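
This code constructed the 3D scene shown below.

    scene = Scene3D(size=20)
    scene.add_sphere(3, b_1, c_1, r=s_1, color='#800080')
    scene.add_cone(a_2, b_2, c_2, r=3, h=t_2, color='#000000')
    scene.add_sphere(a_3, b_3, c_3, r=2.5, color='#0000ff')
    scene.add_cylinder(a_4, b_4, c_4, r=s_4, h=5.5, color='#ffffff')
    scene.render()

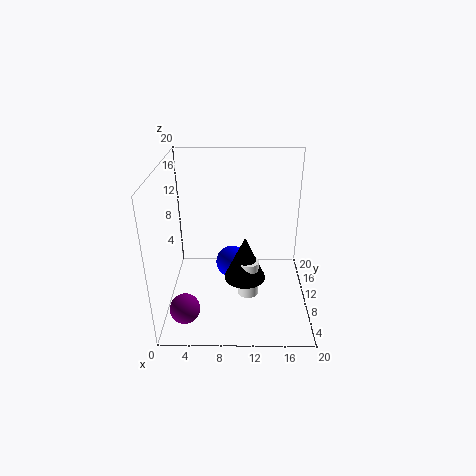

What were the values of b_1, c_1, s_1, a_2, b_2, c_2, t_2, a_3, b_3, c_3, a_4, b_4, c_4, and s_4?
b_1 = 4, c_1 = 2.5, s_1 = 2, a_2 = 11, b_2 = 10, c_2 = 3.5, t_2 = 6.5, a_3 = 9, b_3 = 14, c_3 = 3.5, a_4 = 11.5, b_4 = 9.5, c_4 = 1, s_4 = 1.5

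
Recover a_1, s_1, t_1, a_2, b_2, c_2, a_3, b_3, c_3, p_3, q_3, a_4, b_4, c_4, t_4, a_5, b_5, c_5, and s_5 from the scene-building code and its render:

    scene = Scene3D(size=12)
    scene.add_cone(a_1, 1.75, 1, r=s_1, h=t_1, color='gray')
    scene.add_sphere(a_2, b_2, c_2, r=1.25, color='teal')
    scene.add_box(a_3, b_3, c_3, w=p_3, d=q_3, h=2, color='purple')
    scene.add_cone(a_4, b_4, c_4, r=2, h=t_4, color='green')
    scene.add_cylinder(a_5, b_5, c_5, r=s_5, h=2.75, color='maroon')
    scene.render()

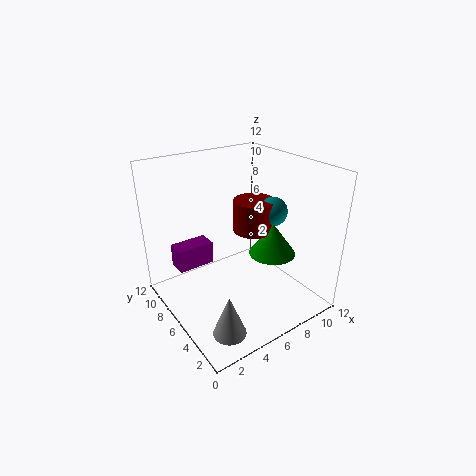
a_1 = 2.25, s_1 = 1.25, t_1 = 3.25, a_2 = 9.25, b_2 = 5.5, c_2 = 7.75, a_3 = 1.75, b_3 = 8.5, c_3 = 2.75, p_3 = 3.25, q_3 = 1.75, a_4 = 8.75, b_4 = 4.75, c_4 = 4.25, t_4 = 2.75, a_5 = 8, b_5 = 6.5, c_5 = 6, s_5 = 1.75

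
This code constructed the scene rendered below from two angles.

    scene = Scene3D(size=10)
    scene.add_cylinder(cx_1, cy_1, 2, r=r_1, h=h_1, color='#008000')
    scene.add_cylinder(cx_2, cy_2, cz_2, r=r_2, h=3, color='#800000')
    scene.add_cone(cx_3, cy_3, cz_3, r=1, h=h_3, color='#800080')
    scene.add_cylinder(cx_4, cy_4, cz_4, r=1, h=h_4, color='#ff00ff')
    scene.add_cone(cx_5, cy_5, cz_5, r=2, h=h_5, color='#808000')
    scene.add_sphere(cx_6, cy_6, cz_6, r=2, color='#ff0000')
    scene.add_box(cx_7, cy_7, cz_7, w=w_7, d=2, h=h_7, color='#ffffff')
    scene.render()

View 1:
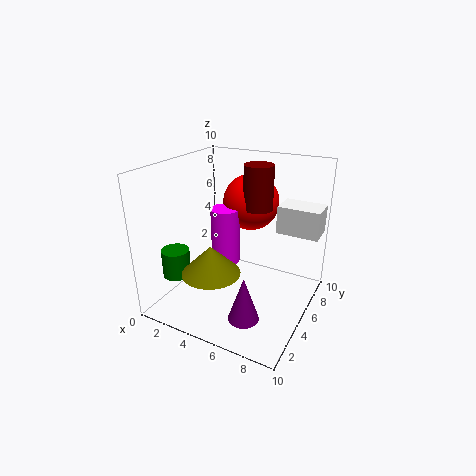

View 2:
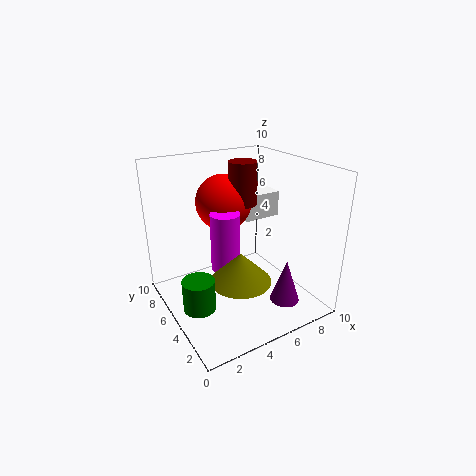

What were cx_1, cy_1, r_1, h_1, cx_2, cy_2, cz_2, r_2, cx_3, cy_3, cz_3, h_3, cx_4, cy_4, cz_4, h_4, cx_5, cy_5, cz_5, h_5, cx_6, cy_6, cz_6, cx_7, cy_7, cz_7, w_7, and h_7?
cx_1 = 1; cy_1 = 3; r_1 = 1; h_1 = 2; cx_2 = 6; cy_2 = 6; cz_2 = 7; r_2 = 1; cx_3 = 7; cy_3 = 2; cz_3 = 1; h_3 = 3; cx_4 = 4; cy_4 = 5; cz_4 = 3; h_4 = 4; cx_5 = 4; cy_5 = 3; cz_5 = 3; h_5 = 2; cx_6 = 5; cy_6 = 7; cz_6 = 7; cx_7 = 7; cy_7 = 7; cz_7 = 5; w_7 = 3; h_7 = 2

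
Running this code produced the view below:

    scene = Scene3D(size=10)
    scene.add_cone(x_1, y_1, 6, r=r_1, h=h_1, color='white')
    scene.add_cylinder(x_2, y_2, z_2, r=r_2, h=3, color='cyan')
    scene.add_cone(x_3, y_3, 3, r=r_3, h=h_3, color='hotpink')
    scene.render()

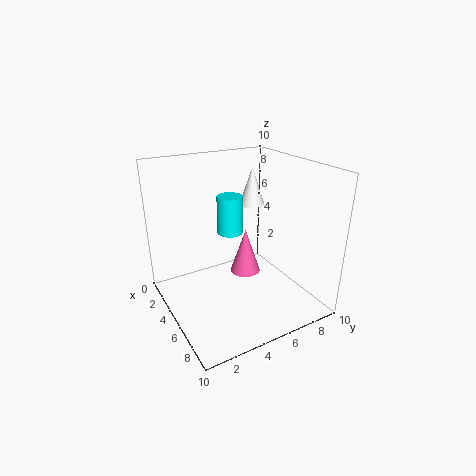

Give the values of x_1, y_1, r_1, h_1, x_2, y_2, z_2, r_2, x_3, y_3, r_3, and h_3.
x_1 = 2
y_1 = 8
r_1 = 1
h_1 = 3
x_2 = 2
y_2 = 6
z_2 = 4
r_2 = 1
x_3 = 6
y_3 = 5
r_3 = 1
h_3 = 3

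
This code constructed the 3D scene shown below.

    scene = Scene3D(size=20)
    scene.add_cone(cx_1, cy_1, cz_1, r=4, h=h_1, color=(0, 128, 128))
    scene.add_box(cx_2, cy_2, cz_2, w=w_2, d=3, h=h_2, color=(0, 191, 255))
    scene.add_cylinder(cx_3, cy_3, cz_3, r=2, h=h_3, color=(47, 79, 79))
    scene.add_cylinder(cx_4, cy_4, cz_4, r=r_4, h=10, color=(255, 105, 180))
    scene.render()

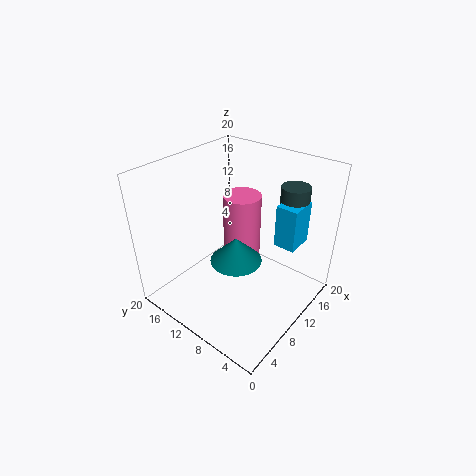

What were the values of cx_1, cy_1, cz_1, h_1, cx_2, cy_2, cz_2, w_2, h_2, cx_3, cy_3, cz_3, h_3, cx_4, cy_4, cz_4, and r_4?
cx_1 = 12, cy_1 = 12, cz_1 = 4, h_1 = 4, cx_2 = 13, cy_2 = 3, cz_2 = 9, w_2 = 4, h_2 = 6, cx_3 = 16, cy_3 = 5, cz_3 = 10, h_3 = 7, cx_4 = 16, cy_4 = 14, cz_4 = 3, r_4 = 3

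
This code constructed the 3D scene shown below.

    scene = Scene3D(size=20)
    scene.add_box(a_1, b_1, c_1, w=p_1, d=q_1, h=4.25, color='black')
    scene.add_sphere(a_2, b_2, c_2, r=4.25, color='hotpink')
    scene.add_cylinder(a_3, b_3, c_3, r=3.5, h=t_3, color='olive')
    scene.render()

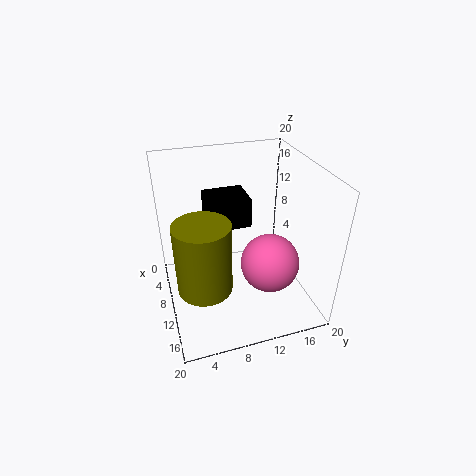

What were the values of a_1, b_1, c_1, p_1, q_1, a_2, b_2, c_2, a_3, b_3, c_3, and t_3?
a_1 = 3.25
b_1 = 6.5
c_1 = 10.5
p_1 = 5.25
q_1 = 6
a_2 = 11.25
b_2 = 14.5
c_2 = 5.5
a_3 = 14.25
b_3 = 4.25
c_3 = 6.25
t_3 = 9.25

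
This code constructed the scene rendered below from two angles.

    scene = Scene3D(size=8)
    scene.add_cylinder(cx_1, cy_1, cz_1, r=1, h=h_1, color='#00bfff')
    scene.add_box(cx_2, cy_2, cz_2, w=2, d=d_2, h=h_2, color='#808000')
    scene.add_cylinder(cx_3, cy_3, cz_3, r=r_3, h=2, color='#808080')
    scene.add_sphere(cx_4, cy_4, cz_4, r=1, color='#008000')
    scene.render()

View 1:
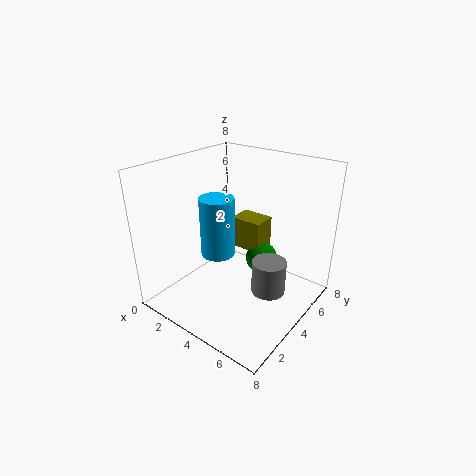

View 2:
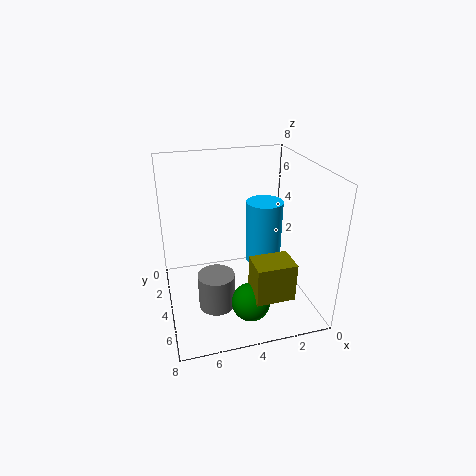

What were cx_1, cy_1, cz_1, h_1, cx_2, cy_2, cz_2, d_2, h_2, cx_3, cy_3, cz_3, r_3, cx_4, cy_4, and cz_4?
cx_1 = 2.5, cy_1 = 4, cz_1 = 2.5, h_1 = 3.5, cx_2 = 2, cy_2 = 6, cz_2 = 2, d_2 = 1.5, h_2 = 2, cx_3 = 5.5, cy_3 = 5, cz_3 = 0.5, r_3 = 1, cx_4 = 4, cy_4 = 6.5, cz_4 = 1.5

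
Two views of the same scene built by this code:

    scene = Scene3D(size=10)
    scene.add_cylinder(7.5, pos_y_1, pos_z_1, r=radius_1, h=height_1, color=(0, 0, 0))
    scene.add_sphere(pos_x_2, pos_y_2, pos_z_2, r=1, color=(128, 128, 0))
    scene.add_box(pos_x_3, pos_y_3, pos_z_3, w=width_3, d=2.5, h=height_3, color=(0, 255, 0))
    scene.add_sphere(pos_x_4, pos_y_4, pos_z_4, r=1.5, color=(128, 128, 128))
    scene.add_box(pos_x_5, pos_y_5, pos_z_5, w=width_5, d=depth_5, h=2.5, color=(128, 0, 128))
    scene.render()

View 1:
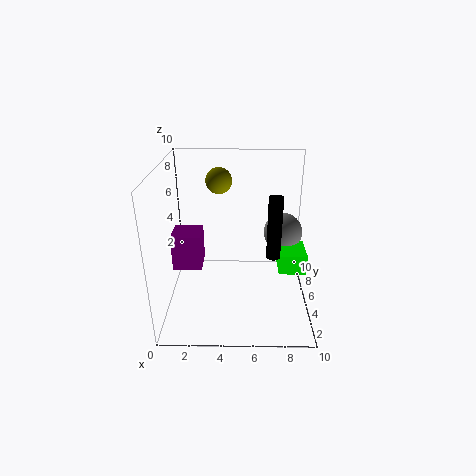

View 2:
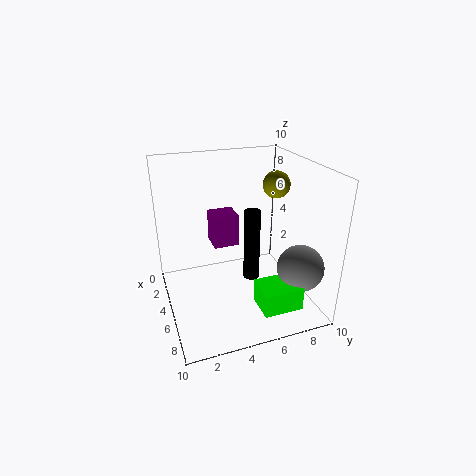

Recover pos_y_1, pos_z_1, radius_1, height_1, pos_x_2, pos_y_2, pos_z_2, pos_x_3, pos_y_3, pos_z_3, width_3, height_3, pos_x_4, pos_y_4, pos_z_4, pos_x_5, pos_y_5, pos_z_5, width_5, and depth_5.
pos_y_1 = 5; pos_z_1 = 3.5; radius_1 = 0.5; height_1 = 4.5; pos_x_2 = 3.5; pos_y_2 = 8.5; pos_z_2 = 8; pos_x_3 = 8; pos_y_3 = 5; pos_z_3 = 2; width_3 = 2; height_3 = 1.5; pos_x_4 = 8.5; pos_y_4 = 8; pos_z_4 = 4; pos_x_5 = 0.5; pos_y_5 = 4; pos_z_5 = 3; width_5 = 2; depth_5 = 2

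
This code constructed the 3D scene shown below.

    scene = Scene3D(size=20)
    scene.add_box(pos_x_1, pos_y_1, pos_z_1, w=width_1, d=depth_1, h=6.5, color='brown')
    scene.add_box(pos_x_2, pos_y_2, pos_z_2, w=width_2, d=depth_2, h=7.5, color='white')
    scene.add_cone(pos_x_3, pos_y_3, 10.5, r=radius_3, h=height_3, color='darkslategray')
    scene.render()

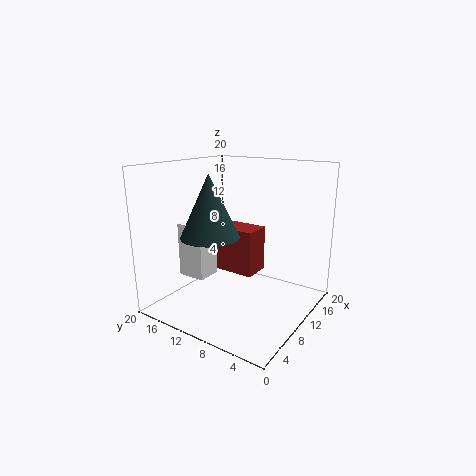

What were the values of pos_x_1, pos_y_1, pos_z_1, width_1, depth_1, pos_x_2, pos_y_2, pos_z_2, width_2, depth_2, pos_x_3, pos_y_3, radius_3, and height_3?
pos_x_1 = 10, pos_y_1 = 8, pos_z_1 = 4.5, width_1 = 4, depth_1 = 6, pos_x_2 = 5.5, pos_y_2 = 13, pos_z_2 = 4.5, width_2 = 3.5, depth_2 = 4, pos_x_3 = 7, pos_y_3 = 12.5, radius_3 = 4, height_3 = 8.5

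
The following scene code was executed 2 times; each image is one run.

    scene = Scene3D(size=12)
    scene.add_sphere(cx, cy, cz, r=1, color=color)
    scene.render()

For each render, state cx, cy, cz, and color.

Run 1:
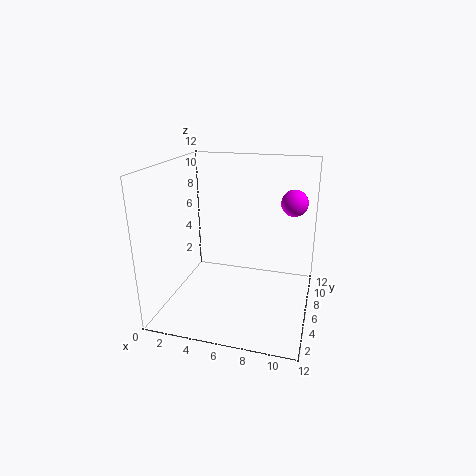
cx = 10.5, cy = 5.5, cz = 9.5, color = 'magenta'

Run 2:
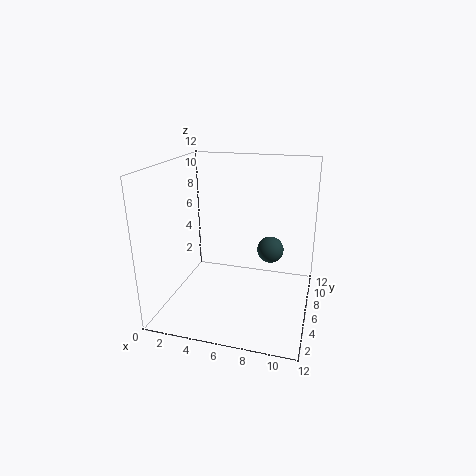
cx = 9, cy = 4.5, cz = 6, color = 'darkslategray'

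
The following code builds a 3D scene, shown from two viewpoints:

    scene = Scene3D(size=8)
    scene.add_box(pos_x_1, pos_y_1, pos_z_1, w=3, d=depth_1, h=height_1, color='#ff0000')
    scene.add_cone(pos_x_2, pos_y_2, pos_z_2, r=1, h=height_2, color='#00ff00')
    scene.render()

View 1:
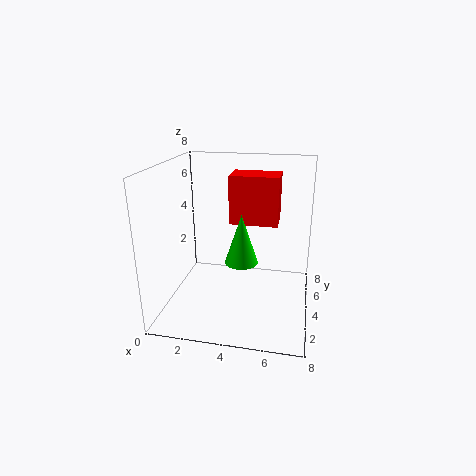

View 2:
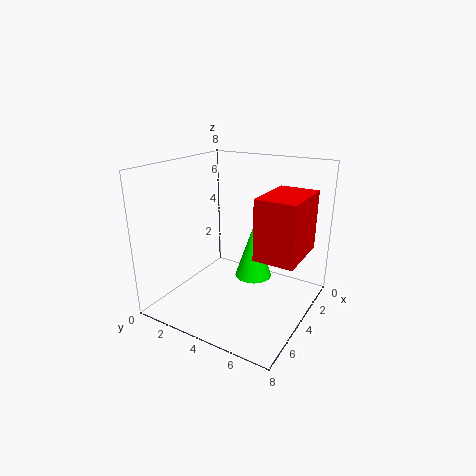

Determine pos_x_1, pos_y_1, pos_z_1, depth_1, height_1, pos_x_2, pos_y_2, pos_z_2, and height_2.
pos_x_1 = 3
pos_y_1 = 6
pos_z_1 = 4
depth_1 = 2
height_1 = 3
pos_x_2 = 4
pos_y_2 = 5
pos_z_2 = 2
height_2 = 3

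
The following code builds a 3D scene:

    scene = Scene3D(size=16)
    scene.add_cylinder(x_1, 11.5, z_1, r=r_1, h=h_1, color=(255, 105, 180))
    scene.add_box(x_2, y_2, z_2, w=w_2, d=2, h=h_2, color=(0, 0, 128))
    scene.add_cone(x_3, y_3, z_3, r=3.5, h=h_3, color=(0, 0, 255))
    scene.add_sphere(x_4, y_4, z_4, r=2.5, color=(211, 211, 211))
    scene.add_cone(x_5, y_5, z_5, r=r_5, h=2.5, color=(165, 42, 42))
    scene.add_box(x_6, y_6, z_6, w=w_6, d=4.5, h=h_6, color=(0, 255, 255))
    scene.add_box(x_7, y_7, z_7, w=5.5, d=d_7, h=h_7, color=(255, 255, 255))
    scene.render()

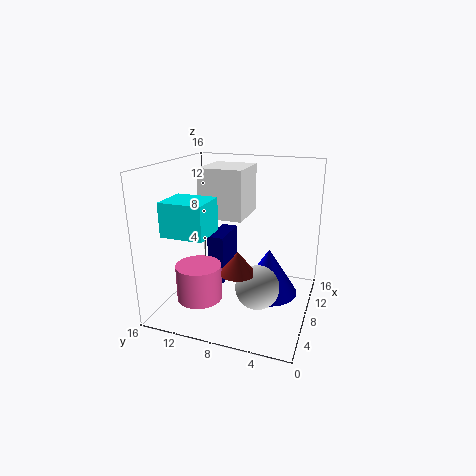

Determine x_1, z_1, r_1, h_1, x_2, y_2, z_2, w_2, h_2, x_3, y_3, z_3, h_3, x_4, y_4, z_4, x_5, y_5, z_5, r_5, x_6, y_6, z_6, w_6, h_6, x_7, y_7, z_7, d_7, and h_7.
x_1 = 5; z_1 = 1.5; r_1 = 2.5; h_1 = 4; x_2 = 9.5; y_2 = 10.5; z_2 = 1; w_2 = 5; h_2 = 6; x_3 = 10.5; y_3 = 5; z_3 = 0.5; h_3 = 5.5; x_4 = 7.5; y_4 = 5.5; z_4 = 2.5; x_5 = 6.5; y_5 = 7.5; z_5 = 4.5; r_5 = 2; x_6 = 2; y_6 = 9.5; z_6 = 9.5; w_6 = 4; h_6 = 3.5; x_7 = 7.5; y_7 = 7.5; z_7 = 10; d_7 = 5; h_7 = 5.5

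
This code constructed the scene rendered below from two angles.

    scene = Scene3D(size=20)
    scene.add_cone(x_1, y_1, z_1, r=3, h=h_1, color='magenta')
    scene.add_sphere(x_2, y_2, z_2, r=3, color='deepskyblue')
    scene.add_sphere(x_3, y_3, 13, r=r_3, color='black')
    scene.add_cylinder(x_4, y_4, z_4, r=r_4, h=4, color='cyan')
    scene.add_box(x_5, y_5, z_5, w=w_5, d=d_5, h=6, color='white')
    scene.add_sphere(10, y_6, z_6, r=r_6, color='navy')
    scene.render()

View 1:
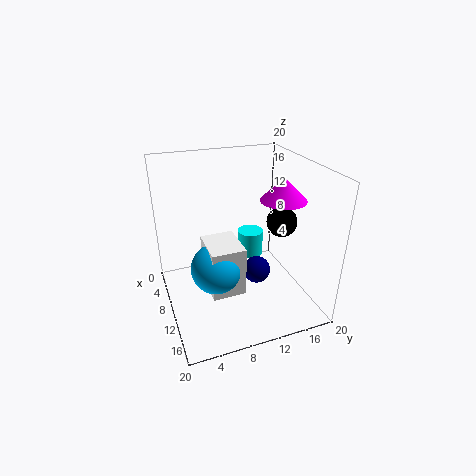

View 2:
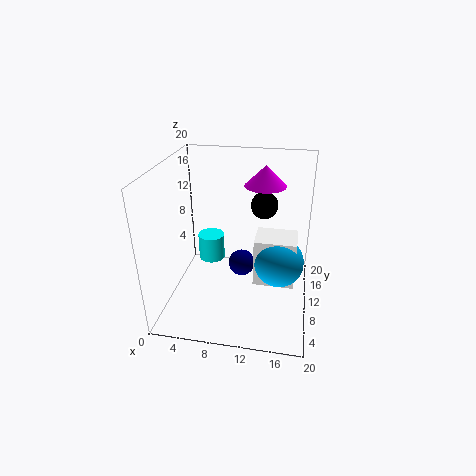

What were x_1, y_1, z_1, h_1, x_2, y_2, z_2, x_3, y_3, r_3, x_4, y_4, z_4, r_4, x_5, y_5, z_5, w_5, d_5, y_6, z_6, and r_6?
x_1 = 13
y_1 = 15
z_1 = 16
h_1 = 3
x_2 = 16
y_2 = 5
z_2 = 10
x_3 = 13
y_3 = 15
r_3 = 2
x_4 = 5
y_4 = 14
z_4 = 4
r_4 = 2
x_5 = 13
y_5 = 4
z_5 = 7
w_5 = 5
d_5 = 4
y_6 = 13
z_6 = 4
r_6 = 2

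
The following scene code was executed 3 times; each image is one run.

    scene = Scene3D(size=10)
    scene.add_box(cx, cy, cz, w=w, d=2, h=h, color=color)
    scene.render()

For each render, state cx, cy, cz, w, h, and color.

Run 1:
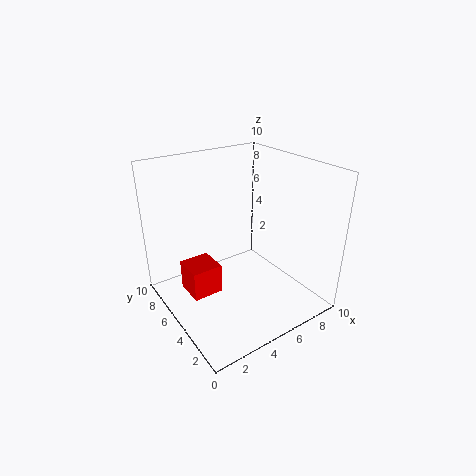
cx = 1, cy = 4, cz = 2, w = 2, h = 2, color = 'red'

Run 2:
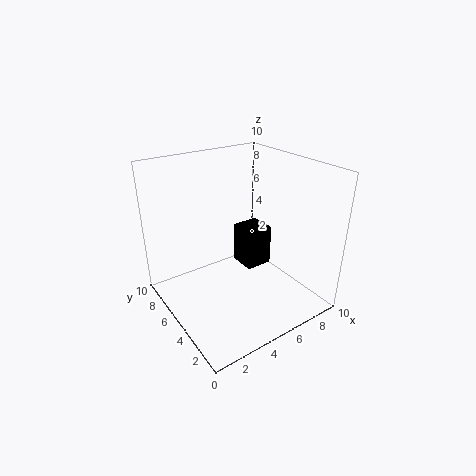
cx = 6, cy = 5, cz = 2, w = 2, h = 3, color = 'black'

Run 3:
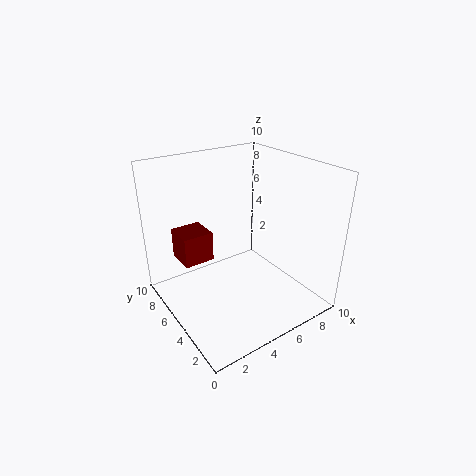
cx = 1, cy = 5, cz = 4, w = 2, h = 2, color = 'maroon'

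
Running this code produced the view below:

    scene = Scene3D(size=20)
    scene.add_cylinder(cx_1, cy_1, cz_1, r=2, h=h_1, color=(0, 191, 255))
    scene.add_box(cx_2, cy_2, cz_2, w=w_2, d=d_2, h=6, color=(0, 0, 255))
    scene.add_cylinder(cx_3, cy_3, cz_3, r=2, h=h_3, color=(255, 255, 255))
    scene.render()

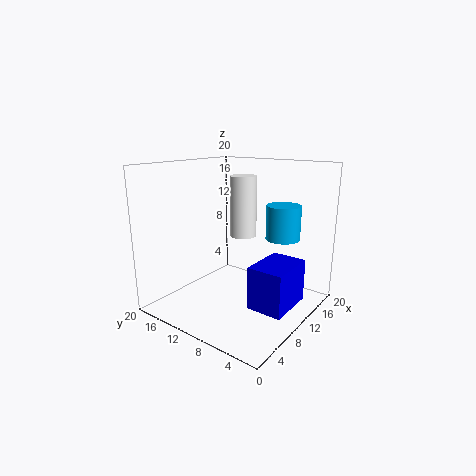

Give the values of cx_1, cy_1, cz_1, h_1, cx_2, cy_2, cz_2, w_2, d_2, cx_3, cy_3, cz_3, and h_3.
cx_1 = 8, cy_1 = 2, cz_1 = 12, h_1 = 4, cx_2 = 8, cy_2 = 2, cz_2 = 1, w_2 = 7, d_2 = 5, cx_3 = 14, cy_3 = 12, cz_3 = 9, h_3 = 9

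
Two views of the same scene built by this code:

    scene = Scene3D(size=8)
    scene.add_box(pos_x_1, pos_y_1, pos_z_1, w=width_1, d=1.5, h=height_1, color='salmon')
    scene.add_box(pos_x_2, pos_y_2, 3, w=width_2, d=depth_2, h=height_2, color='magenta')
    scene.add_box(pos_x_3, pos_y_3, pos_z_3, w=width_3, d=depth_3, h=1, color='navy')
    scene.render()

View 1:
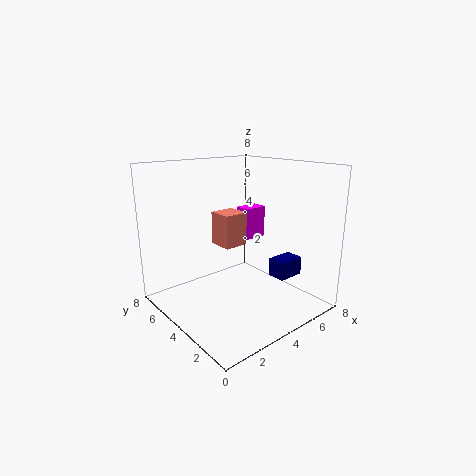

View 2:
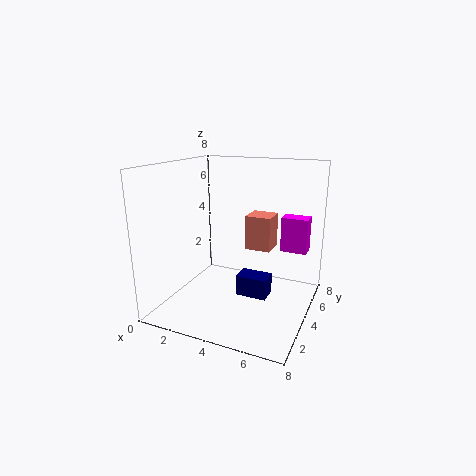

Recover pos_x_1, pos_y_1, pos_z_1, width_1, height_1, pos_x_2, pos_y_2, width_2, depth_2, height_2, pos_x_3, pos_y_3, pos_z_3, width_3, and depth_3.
pos_x_1 = 4
pos_y_1 = 5
pos_z_1 = 3
width_1 = 1.5
height_1 = 2
pos_x_2 = 6
pos_y_2 = 5.5
width_2 = 1.5
depth_2 = 1
height_2 = 2
pos_x_3 = 5
pos_y_3 = 1.5
pos_z_3 = 2
width_3 = 1.5
depth_3 = 1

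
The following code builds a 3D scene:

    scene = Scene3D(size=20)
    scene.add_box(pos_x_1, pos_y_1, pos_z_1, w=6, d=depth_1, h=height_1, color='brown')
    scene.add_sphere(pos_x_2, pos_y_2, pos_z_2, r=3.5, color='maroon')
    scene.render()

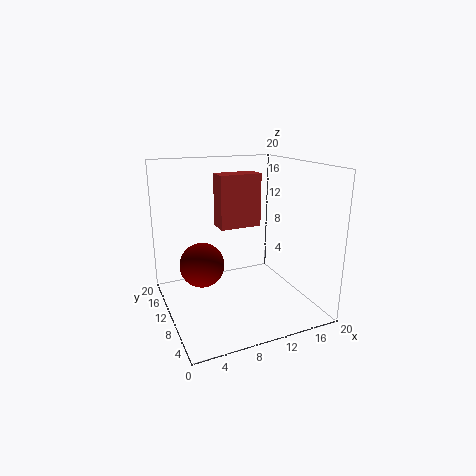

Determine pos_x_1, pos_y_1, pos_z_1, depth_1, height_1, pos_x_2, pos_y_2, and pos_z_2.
pos_x_1 = 8, pos_y_1 = 11, pos_z_1 = 11, depth_1 = 3, height_1 = 7.5, pos_x_2 = 6.5, pos_y_2 = 16, pos_z_2 = 4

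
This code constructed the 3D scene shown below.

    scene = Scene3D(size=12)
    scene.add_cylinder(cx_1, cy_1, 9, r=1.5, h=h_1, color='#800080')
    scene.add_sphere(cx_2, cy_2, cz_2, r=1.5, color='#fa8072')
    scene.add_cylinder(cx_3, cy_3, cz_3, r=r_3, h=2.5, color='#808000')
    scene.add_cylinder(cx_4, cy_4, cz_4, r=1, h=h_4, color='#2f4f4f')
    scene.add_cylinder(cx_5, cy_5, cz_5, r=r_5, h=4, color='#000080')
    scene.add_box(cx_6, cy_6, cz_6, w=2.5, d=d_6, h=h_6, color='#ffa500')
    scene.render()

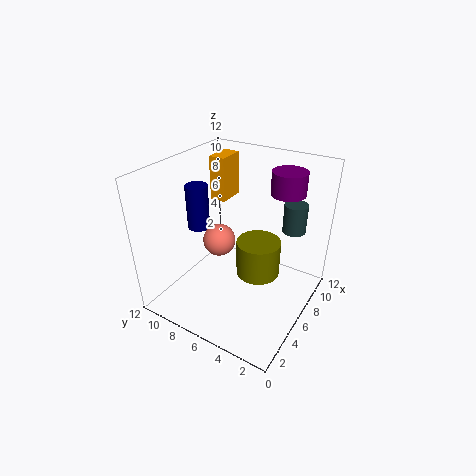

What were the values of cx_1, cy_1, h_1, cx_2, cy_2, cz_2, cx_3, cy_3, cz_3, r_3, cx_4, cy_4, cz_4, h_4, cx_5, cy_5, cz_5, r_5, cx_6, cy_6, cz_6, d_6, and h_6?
cx_1 = 10; cy_1 = 3.5; h_1 = 2; cx_2 = 7.5; cy_2 = 9; cz_2 = 4; cx_3 = 3; cy_3 = 2.5; cz_3 = 6; r_3 = 1.5; cx_4 = 9.5; cy_4 = 2.5; cz_4 = 6; h_4 = 2.5; cx_5 = 6.5; cy_5 = 10.5; cz_5 = 5.5; r_5 = 1; cx_6 = 8.5; cy_6 = 9; cz_6 = 7.5; d_6 = 1.5; h_6 = 4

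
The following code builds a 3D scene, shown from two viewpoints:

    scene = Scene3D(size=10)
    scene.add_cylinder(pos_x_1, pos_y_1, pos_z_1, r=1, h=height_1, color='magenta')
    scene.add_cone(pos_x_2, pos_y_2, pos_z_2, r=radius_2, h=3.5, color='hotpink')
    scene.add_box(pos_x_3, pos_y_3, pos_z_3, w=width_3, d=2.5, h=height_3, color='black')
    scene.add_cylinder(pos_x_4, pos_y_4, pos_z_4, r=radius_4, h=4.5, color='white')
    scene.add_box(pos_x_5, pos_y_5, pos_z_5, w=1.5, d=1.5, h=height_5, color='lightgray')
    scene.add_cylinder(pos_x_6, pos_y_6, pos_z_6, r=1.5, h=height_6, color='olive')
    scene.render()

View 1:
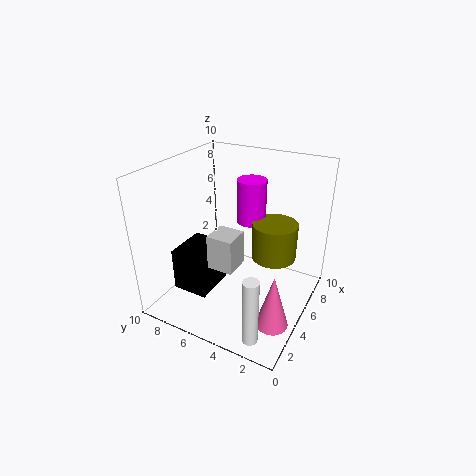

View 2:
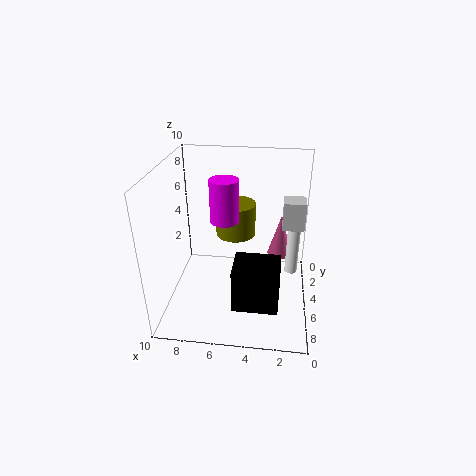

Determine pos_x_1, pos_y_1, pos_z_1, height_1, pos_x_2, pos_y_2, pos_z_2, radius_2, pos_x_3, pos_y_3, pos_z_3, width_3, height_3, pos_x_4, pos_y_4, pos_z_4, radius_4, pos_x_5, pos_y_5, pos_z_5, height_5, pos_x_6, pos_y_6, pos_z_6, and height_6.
pos_x_1 = 6
pos_y_1 = 4.5
pos_z_1 = 6
height_1 = 3
pos_x_2 = 2
pos_y_2 = 1
pos_z_2 = 1.5
radius_2 = 1
pos_x_3 = 2
pos_y_3 = 6
pos_z_3 = 1.5
width_3 = 3
height_3 = 3
pos_x_4 = 1
pos_y_4 = 2
pos_z_4 = 0.5
radius_4 = 0.5
pos_x_5 = 0.5
pos_y_5 = 3
pos_z_5 = 5.5
height_5 = 2
pos_x_6 = 5.5
pos_y_6 = 2.5
pos_z_6 = 4
height_6 = 2.5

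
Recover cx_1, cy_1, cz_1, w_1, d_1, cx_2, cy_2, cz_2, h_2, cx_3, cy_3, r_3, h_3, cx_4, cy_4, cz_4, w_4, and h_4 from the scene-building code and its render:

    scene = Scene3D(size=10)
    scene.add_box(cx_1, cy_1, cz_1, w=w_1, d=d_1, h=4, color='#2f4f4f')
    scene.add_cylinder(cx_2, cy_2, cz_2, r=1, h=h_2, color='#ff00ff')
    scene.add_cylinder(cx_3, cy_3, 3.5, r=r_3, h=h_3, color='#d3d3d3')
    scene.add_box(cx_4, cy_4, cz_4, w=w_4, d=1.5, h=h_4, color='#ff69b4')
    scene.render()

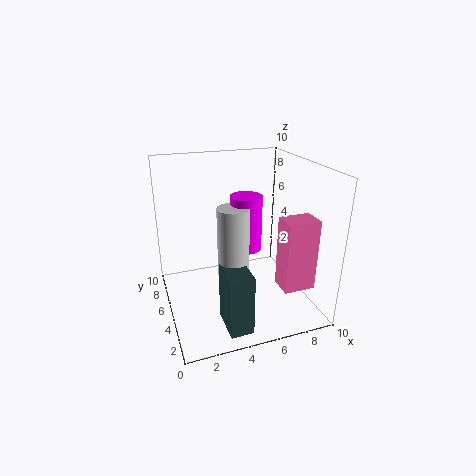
cx_1 = 3
cy_1 = 0.5
cz_1 = 0.5
w_1 = 1.5
d_1 = 2.5
cx_2 = 5
cy_2 = 3.5
cz_2 = 5
h_2 = 3.5
cx_3 = 4
cy_3 = 3
r_3 = 1
h_3 = 4.5
cx_4 = 6.5
cy_4 = 0.5
cz_4 = 3
w_4 = 2
h_4 = 4.5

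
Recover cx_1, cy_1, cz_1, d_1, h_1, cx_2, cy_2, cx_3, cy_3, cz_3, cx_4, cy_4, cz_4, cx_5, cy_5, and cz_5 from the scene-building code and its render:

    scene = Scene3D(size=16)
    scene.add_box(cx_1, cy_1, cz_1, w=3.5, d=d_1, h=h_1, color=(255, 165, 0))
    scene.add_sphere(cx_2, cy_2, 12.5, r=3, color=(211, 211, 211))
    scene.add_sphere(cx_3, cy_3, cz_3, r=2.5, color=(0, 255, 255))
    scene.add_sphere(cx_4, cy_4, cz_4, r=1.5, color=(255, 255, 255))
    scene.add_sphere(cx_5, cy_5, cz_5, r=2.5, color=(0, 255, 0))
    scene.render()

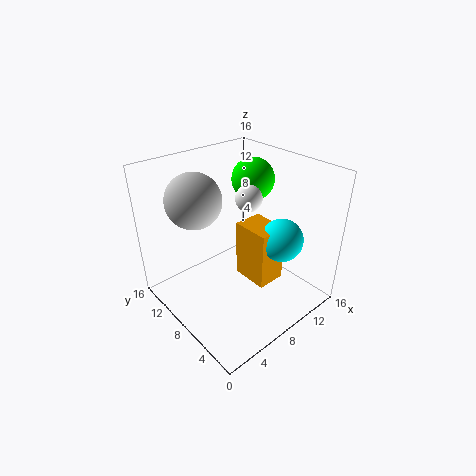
cx_1 = 9.5; cy_1 = 5.5; cz_1 = 1.5; d_1 = 4.5; h_1 = 7; cx_2 = 4.5; cy_2 = 11; cx_3 = 12.5; cy_3 = 5.5; cz_3 = 7; cx_4 = 10; cy_4 = 8.5; cz_4 = 12; cx_5 = 12.5; cy_5 = 10.5; cz_5 = 13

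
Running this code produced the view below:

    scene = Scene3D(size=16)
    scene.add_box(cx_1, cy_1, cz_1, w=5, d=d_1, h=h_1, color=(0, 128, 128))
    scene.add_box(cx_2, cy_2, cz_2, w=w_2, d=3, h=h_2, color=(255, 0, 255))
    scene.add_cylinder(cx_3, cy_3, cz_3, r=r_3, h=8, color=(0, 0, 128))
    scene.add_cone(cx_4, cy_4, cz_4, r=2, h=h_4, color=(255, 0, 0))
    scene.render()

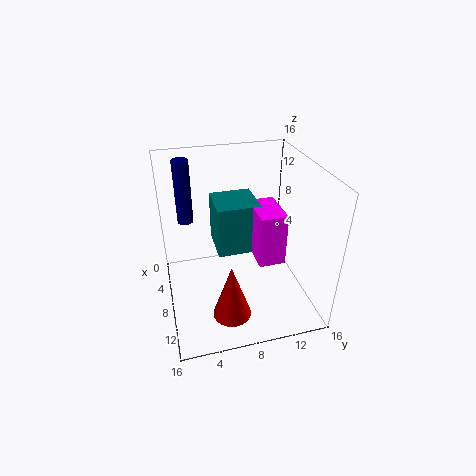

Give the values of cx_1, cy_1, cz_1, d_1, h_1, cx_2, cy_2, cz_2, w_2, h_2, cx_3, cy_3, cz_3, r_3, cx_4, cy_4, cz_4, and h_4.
cx_1 = 2
cy_1 = 6
cz_1 = 5
d_1 = 5
h_1 = 6
cx_2 = 5
cy_2 = 10
cz_2 = 5
w_2 = 5
h_2 = 6
cx_3 = 1
cy_3 = 3
cz_3 = 7
r_3 = 1
cx_4 = 13
cy_4 = 6
cz_4 = 2
h_4 = 6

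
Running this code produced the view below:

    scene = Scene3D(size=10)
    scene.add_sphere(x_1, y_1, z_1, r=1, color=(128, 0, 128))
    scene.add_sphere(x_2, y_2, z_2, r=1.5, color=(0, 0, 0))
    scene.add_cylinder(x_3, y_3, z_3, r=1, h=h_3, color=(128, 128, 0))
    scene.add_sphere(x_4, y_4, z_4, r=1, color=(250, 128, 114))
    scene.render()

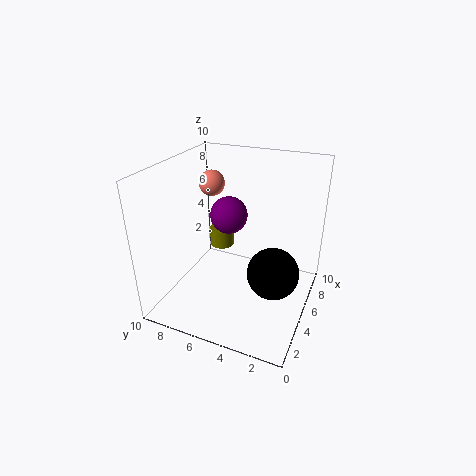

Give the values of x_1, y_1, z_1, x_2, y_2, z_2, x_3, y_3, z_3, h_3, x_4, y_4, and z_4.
x_1 = 1.5; y_1 = 4; z_1 = 8.5; x_2 = 2; y_2 = 1.5; z_2 = 5; x_3 = 8.5; y_3 = 8; z_3 = 2; h_3 = 1.5; x_4 = 8; y_4 = 8.5; z_4 = 7.5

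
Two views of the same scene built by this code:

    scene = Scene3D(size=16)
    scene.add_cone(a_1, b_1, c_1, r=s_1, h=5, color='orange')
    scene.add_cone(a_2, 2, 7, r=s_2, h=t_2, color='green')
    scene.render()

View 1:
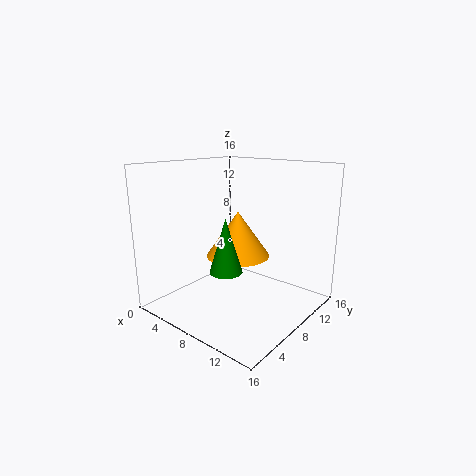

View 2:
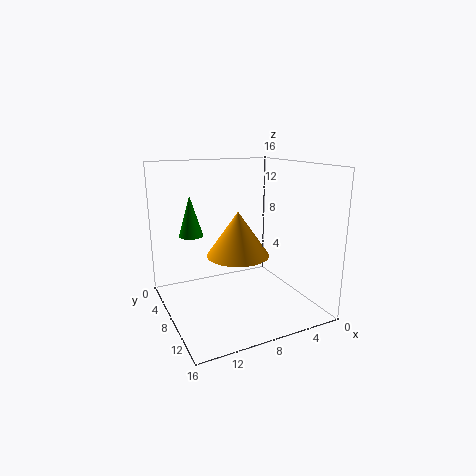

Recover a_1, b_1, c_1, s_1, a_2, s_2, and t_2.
a_1 = 8, b_1 = 8, c_1 = 6, s_1 = 3.5, a_2 = 11.5, s_2 = 1.5, t_2 = 5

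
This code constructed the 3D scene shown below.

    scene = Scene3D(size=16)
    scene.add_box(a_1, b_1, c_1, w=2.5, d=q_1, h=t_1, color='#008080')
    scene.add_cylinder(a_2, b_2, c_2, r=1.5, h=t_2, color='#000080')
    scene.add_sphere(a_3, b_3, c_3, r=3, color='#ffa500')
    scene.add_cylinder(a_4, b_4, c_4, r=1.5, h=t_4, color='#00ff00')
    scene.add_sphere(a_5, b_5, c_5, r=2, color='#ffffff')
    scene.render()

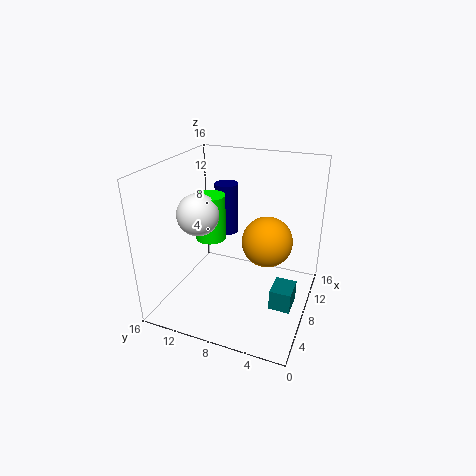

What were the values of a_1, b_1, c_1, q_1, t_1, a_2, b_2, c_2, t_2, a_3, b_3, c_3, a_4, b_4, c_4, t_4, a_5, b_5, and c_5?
a_1 = 2; b_1 = 0.5; c_1 = 4.5; q_1 = 2; t_1 = 2; a_2 = 14; b_2 = 12; c_2 = 5.5; t_2 = 6.5; a_3 = 11; b_3 = 5.5; c_3 = 6.5; a_4 = 4.5; b_4 = 9.5; c_4 = 9.5; t_4 = 4.5; a_5 = 3; b_5 = 10; c_5 = 12.5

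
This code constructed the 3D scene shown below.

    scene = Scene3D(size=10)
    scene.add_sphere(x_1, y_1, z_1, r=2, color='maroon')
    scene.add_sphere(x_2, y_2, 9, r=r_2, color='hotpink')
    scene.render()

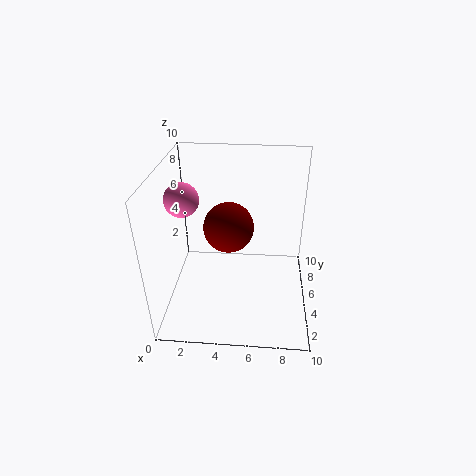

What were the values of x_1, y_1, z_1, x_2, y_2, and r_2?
x_1 = 4
y_1 = 8
z_1 = 4
x_2 = 2
y_2 = 2.5
r_2 = 1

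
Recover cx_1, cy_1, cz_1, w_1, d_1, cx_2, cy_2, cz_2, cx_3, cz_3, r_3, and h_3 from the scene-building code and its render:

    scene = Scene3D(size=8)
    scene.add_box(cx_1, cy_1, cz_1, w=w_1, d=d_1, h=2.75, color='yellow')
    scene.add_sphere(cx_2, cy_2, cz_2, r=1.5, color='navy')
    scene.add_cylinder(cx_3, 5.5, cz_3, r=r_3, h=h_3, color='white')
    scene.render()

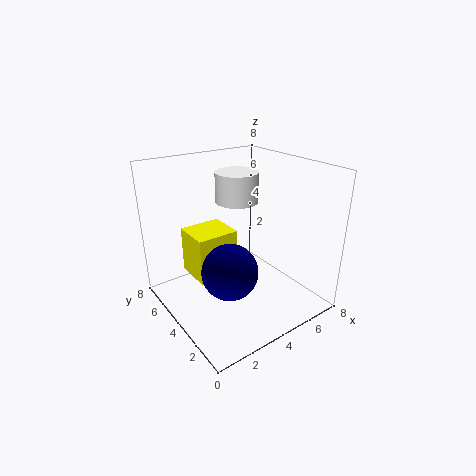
cx_1 = 2, cy_1 = 4.75, cz_1 = 1.25, w_1 = 2.5, d_1 = 2.25, cx_2 = 2.75, cy_2 = 3, cz_2 = 2.75, cx_3 = 5, cz_3 = 5.5, r_3 = 1.25, h_3 = 1.75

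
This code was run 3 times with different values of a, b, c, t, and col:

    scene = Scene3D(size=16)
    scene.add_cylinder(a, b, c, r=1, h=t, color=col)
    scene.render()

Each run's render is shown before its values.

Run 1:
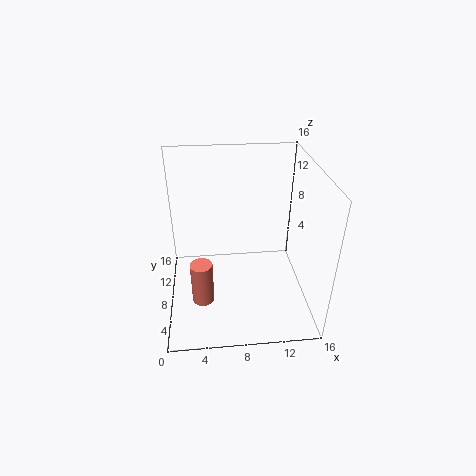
a = 4, b = 1, c = 6, t = 4, col = 'salmon'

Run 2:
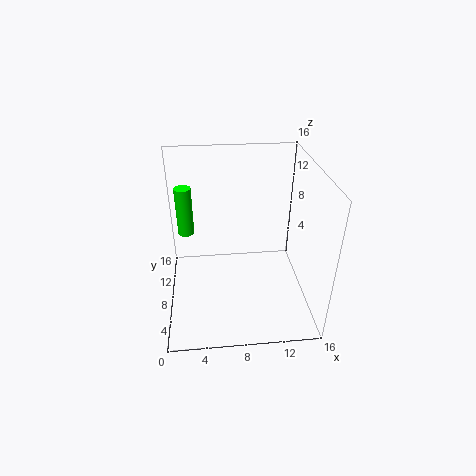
a = 2, b = 13, c = 6, t = 6, col = 'lime'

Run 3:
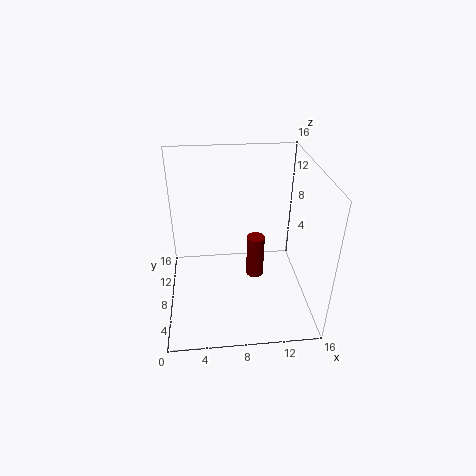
a = 10, b = 8, c = 3, t = 5, col = 'maroon'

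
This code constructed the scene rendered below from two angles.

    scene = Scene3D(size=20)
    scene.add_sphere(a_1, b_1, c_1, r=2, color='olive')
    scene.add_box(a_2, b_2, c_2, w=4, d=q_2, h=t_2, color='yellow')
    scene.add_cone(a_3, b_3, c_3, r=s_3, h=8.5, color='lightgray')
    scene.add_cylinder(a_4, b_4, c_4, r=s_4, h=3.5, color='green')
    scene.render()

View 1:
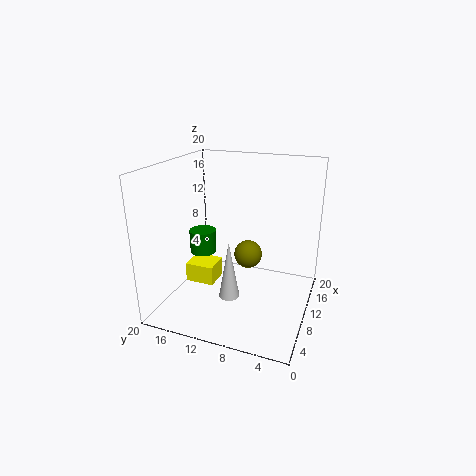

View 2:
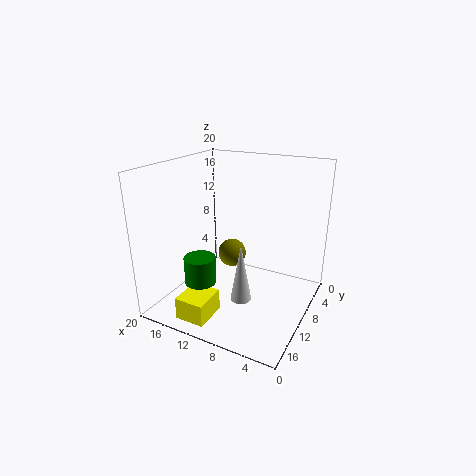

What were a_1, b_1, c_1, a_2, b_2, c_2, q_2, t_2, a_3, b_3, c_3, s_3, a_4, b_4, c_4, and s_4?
a_1 = 11.5; b_1 = 9; c_1 = 7; a_2 = 10.5; b_2 = 14.5; c_2 = 1; q_2 = 4.5; t_2 = 3; a_3 = 9; b_3 = 11; c_3 = 1; s_3 = 1.5; a_4 = 12; b_4 = 16.5; c_4 = 6; s_4 = 2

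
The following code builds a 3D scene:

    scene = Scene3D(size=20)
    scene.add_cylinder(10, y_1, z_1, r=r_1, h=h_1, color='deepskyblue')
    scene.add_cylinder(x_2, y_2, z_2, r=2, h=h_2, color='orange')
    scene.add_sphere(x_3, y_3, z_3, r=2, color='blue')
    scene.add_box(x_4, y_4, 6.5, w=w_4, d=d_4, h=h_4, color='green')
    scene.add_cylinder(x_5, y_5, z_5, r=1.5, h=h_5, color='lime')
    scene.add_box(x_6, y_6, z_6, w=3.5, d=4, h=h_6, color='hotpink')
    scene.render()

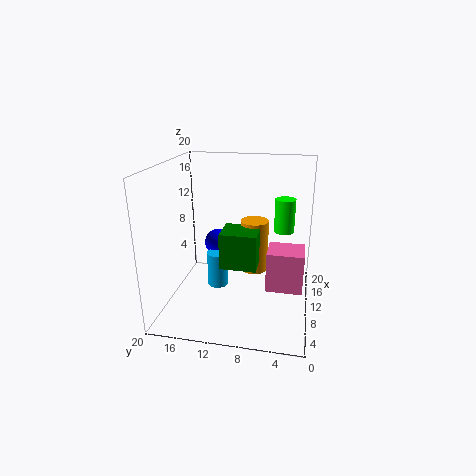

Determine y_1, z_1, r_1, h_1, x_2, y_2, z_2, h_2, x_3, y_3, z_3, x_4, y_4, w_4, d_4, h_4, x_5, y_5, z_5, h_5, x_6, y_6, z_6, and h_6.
y_1 = 13; z_1 = 2.5; r_1 = 1.5; h_1 = 5; x_2 = 12; y_2 = 8; z_2 = 4.5; h_2 = 7.5; x_3 = 12.5; y_3 = 13.5; z_3 = 8; x_4 = 7; y_4 = 7; w_4 = 4.5; d_4 = 5; h_4 = 5; x_5 = 15; y_5 = 4; z_5 = 9.5; h_5 = 5; x_6 = 0.5; y_6 = 1; z_6 = 8; h_6 = 4.5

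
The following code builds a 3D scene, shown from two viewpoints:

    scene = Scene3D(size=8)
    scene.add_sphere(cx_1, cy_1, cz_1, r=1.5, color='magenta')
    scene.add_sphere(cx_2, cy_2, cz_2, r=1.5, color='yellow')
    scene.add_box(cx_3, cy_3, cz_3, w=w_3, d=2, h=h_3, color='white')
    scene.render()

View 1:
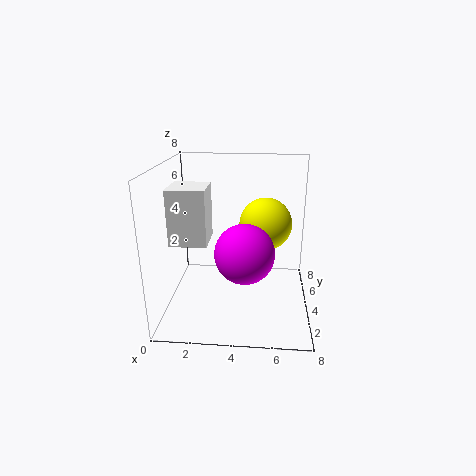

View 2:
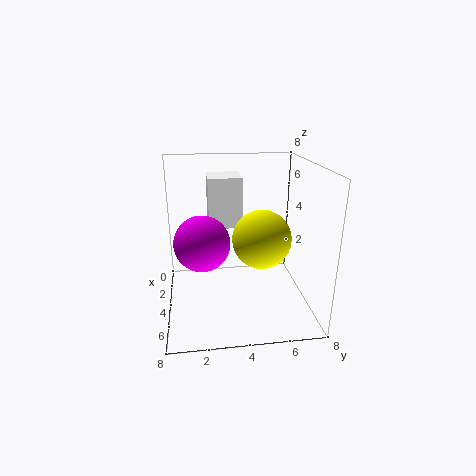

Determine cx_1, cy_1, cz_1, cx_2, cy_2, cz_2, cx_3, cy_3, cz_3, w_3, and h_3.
cx_1 = 4.5, cy_1 = 2, cz_1 = 4, cx_2 = 5.5, cy_2 = 5, cz_2 = 4.5, cx_3 = 0.5, cy_3 = 2.5, cz_3 = 4, w_3 = 2, h_3 = 3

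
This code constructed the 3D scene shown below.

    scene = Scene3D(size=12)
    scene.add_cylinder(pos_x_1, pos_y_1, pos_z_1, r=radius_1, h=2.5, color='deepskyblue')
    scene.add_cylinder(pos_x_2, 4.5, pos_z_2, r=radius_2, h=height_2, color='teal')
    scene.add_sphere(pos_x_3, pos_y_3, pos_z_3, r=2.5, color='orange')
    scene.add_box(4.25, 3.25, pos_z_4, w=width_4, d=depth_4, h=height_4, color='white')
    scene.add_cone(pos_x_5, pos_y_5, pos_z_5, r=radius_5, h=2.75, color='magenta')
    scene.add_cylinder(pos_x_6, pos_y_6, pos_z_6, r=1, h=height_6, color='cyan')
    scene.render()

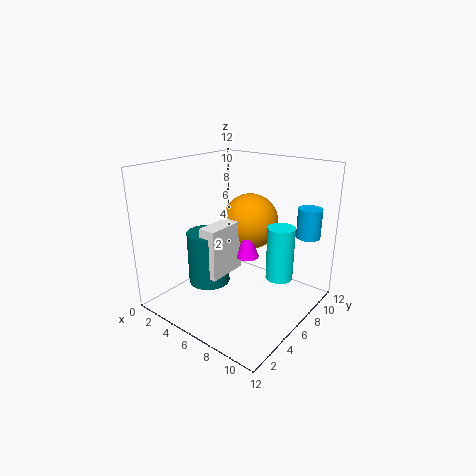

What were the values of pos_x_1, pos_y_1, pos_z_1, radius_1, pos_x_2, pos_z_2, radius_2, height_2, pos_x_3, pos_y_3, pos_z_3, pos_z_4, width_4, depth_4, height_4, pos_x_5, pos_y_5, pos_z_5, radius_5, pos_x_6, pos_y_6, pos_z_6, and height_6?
pos_x_1 = 10.5, pos_y_1 = 9.75, pos_z_1 = 6, radius_1 = 1, pos_x_2 = 4, pos_z_2 = 2, radius_2 = 1.75, height_2 = 4.5, pos_x_3 = 5.25, pos_y_3 = 8.75, pos_z_3 = 6.5, pos_z_4 = 3, width_4 = 1.5, depth_4 = 3.5, height_4 = 4.25, pos_x_5 = 6.25, pos_y_5 = 7, pos_z_5 = 4, radius_5 = 1, pos_x_6 = 10.5, pos_y_6 = 5.25, pos_z_6 = 4.25, height_6 = 4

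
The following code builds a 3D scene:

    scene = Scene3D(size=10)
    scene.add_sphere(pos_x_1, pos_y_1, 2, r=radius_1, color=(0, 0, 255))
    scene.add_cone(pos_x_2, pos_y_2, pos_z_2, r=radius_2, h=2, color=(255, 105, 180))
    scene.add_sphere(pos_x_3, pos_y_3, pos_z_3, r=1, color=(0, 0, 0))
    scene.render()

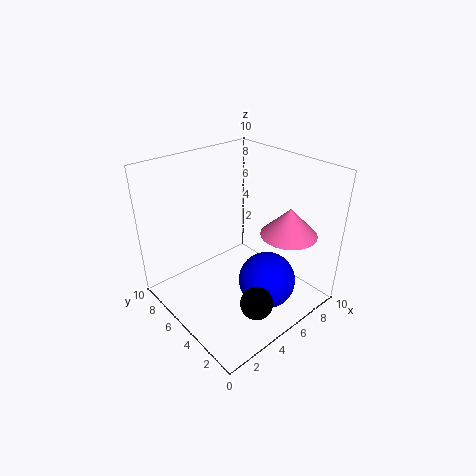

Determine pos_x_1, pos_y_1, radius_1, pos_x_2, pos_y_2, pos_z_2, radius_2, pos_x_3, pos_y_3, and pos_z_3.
pos_x_1 = 6; pos_y_1 = 3; radius_1 = 2; pos_x_2 = 8; pos_y_2 = 3; pos_z_2 = 5; radius_2 = 2; pos_x_3 = 3; pos_y_3 = 1; pos_z_3 = 3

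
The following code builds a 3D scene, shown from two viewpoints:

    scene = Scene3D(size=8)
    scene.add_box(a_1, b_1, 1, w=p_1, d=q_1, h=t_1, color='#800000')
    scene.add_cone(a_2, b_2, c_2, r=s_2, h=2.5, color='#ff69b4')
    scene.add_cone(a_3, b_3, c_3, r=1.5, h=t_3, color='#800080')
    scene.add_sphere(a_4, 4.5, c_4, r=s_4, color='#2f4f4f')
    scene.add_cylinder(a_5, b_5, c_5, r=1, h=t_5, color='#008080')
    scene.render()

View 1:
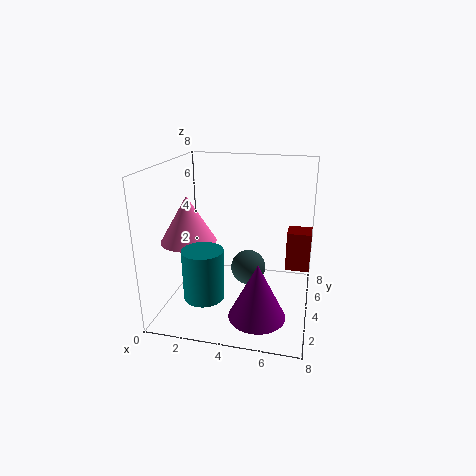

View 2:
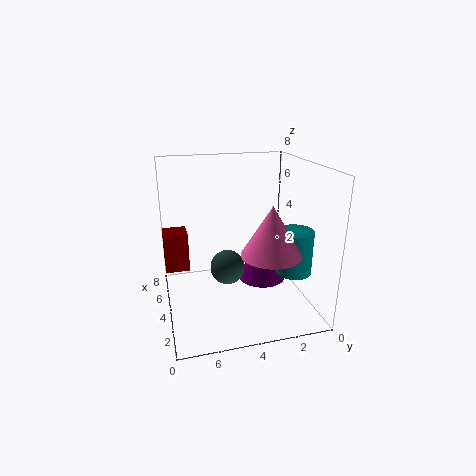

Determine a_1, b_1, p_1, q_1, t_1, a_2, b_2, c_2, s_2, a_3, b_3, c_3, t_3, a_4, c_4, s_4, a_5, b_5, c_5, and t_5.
a_1 = 6.5; b_1 = 6.5; p_1 = 1.5; q_1 = 1.5; t_1 = 2.5; a_2 = 1.5; b_2 = 3; c_2 = 4; s_2 = 1.5; a_3 = 5.5; b_3 = 2; c_3 = 0.5; t_3 = 3; a_4 = 4.5; c_4 = 2; s_4 = 1; a_5 = 3; b_5 = 1; c_5 = 2; t_5 = 2.5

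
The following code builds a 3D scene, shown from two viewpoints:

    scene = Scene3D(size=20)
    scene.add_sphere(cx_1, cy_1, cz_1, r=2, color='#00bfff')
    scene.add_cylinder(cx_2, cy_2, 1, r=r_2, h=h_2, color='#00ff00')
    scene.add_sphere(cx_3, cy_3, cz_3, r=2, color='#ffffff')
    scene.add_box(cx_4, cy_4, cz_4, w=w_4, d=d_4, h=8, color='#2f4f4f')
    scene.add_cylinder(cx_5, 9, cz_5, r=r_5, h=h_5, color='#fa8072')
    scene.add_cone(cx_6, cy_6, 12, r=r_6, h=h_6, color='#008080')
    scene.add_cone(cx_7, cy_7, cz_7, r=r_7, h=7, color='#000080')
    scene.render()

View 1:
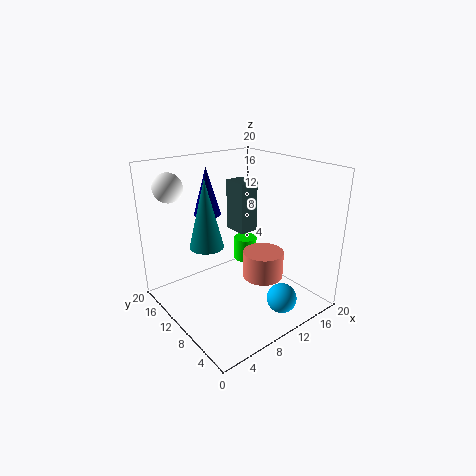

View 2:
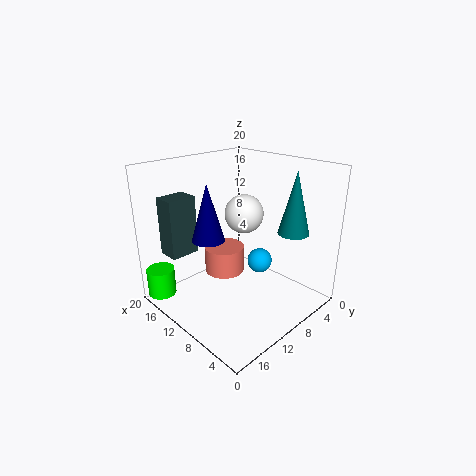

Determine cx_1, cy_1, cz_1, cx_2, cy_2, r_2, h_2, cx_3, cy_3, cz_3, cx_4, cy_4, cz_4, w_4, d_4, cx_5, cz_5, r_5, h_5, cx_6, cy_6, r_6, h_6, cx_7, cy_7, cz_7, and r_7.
cx_1 = 12
cy_1 = 3
cz_1 = 3
cx_2 = 18
cy_2 = 18
r_2 = 2
h_2 = 4
cx_3 = 3
cy_3 = 16
cz_3 = 17
cx_4 = 14
cy_4 = 14
cz_4 = 8
w_4 = 3
d_4 = 4
cx_5 = 14
cz_5 = 3
r_5 = 3
h_5 = 4
cx_6 = 3
cy_6 = 7
r_6 = 2
h_6 = 8
cx_7 = 9
cy_7 = 16
cz_7 = 12
r_7 = 2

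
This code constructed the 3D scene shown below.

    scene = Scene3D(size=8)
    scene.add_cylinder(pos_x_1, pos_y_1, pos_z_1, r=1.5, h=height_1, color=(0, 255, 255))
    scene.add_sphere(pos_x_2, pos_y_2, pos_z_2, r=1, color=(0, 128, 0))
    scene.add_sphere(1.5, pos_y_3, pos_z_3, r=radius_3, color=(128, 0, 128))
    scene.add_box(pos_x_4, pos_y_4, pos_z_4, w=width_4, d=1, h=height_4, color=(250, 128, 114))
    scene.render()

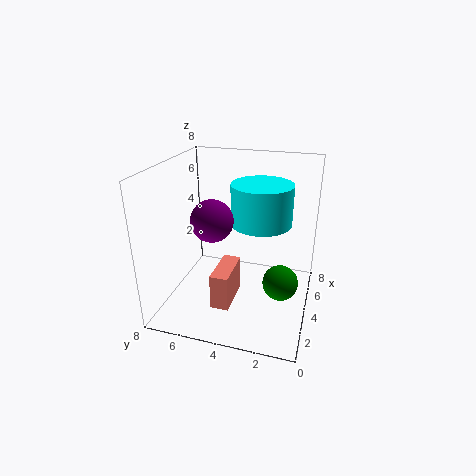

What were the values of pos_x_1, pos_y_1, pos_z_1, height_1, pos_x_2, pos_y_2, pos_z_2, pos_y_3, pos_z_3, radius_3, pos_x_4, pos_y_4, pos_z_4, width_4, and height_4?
pos_x_1 = 3
pos_y_1 = 2.5
pos_z_1 = 5.5
height_1 = 2
pos_x_2 = 4
pos_y_2 = 1.5
pos_z_2 = 1.5
pos_y_3 = 4.5
pos_z_3 = 6
radius_3 = 1
pos_x_4 = 2
pos_y_4 = 4
pos_z_4 = 0.5
width_4 = 2.5
height_4 = 2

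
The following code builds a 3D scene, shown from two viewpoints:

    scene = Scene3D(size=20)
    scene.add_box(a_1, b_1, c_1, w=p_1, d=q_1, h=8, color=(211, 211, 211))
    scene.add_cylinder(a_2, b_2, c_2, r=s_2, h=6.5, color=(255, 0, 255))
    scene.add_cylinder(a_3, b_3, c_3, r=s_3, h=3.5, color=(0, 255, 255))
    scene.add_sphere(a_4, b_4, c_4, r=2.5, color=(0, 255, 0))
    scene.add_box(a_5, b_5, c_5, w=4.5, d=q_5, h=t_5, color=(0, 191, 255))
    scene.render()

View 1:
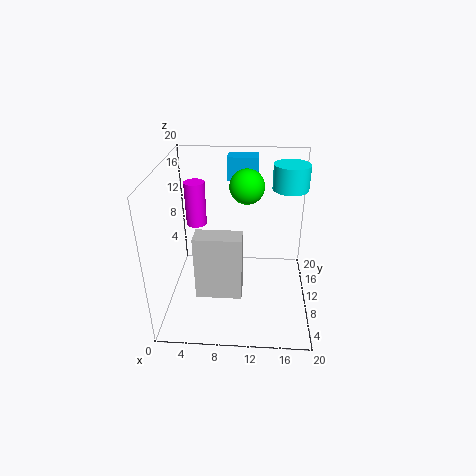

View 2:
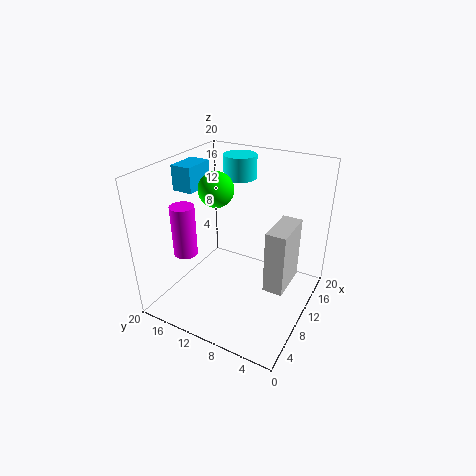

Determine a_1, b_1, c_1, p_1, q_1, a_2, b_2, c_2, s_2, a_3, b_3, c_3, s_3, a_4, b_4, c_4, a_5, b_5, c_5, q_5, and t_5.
a_1 = 5.5, b_1 = 1.5, c_1 = 6.5, p_1 = 5.5, q_1 = 2.5, a_2 = 3.5, b_2 = 14, c_2 = 10, s_2 = 1.5, a_3 = 17, b_3 = 13.5, c_3 = 16, s_3 = 2.5, a_4 = 11, b_4 = 14, c_4 = 16, a_5 = 8, b_5 = 16, c_5 = 16, q_5 = 3, t_5 = 3.5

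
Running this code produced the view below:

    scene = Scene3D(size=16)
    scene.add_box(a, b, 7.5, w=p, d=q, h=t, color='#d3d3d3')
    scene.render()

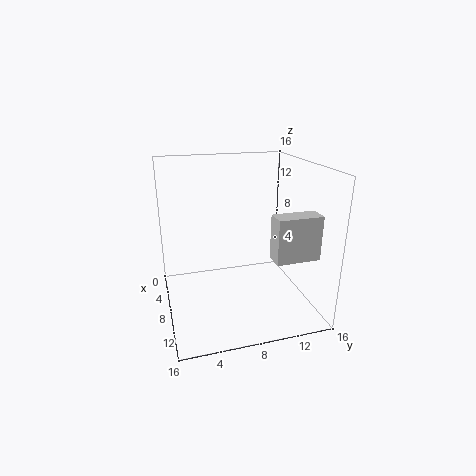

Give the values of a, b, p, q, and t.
a = 12.5
b = 10
p = 2
q = 4.5
t = 4.5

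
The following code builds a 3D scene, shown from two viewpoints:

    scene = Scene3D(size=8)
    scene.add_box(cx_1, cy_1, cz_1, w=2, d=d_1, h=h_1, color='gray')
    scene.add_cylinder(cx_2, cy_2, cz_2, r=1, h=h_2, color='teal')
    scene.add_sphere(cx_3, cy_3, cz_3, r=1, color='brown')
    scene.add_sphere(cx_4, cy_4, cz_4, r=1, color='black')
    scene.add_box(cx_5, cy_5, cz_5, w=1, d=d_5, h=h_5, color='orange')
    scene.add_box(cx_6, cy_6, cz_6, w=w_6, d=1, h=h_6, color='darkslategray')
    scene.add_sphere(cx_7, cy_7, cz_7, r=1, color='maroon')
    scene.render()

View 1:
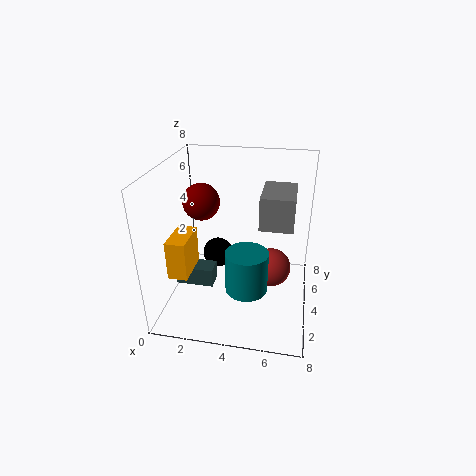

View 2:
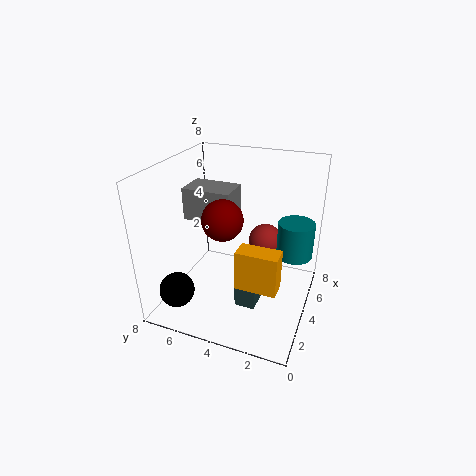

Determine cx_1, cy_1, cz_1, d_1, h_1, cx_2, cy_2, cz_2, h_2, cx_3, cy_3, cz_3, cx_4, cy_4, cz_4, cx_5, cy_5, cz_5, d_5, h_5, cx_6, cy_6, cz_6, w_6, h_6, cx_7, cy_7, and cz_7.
cx_1 = 5; cy_1 = 5; cz_1 = 4; d_1 = 3; h_1 = 2; cx_2 = 5; cy_2 = 1; cz_2 = 3; h_2 = 2; cx_3 = 6; cy_3 = 3; cz_3 = 3; cx_4 = 2; cy_4 = 7; cz_4 = 1; cx_5 = 1; cy_5 = 1; cz_5 = 3; d_5 = 2; h_5 = 2; cx_6 = 1; cy_6 = 2; cz_6 = 2; w_6 = 2; h_6 = 1; cx_7 = 2; cy_7 = 4; cz_7 = 6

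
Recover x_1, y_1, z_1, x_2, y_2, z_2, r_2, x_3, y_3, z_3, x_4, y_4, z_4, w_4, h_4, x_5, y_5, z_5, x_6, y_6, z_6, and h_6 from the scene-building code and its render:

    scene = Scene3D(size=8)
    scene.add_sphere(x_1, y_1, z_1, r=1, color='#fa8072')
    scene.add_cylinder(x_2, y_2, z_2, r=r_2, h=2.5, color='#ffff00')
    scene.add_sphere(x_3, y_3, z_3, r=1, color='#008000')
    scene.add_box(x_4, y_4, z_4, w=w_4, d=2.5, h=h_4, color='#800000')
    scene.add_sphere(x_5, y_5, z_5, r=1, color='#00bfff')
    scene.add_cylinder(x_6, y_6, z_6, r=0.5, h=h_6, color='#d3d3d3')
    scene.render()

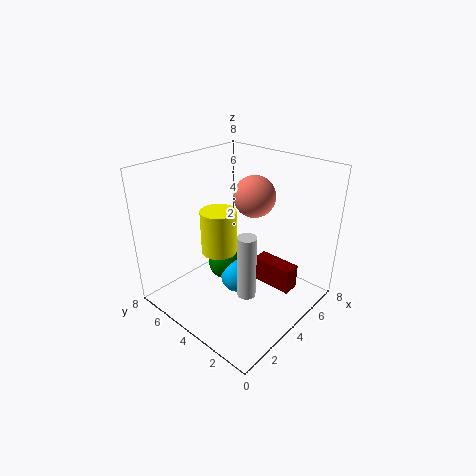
x_1 = 3.5, y_1 = 2.5, z_1 = 7, x_2 = 3.5, y_2 = 5, z_2 = 3, r_2 = 1, x_3 = 4, y_3 = 5, z_3 = 2, x_4 = 5.5, y_4 = 1.5, z_4 = 0.5, w_4 = 1, h_4 = 1.5, x_5 = 4, y_5 = 4, z_5 = 1.5, x_6 = 3, y_6 = 2.5, z_6 = 1.5, h_6 = 3.5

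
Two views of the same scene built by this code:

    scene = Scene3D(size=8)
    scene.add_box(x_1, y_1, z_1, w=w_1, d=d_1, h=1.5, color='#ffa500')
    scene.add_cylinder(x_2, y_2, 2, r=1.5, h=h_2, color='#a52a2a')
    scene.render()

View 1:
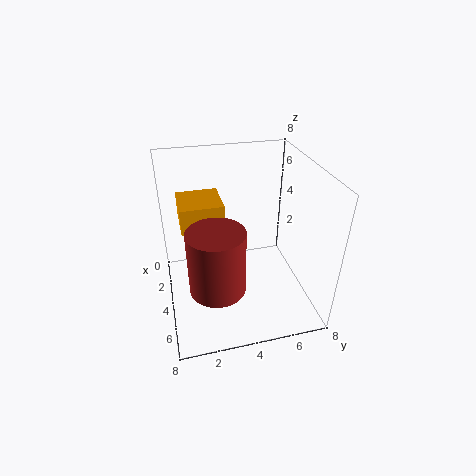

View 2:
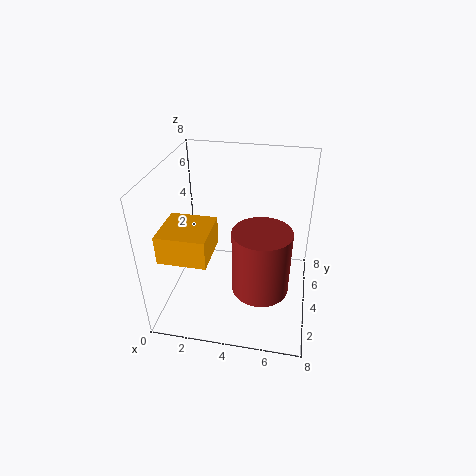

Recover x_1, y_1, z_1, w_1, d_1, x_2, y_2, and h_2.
x_1 = 0.5
y_1 = 1
z_1 = 4
w_1 = 2.5
d_1 = 2.5
x_2 = 5.5
y_2 = 2.5
h_2 = 3.5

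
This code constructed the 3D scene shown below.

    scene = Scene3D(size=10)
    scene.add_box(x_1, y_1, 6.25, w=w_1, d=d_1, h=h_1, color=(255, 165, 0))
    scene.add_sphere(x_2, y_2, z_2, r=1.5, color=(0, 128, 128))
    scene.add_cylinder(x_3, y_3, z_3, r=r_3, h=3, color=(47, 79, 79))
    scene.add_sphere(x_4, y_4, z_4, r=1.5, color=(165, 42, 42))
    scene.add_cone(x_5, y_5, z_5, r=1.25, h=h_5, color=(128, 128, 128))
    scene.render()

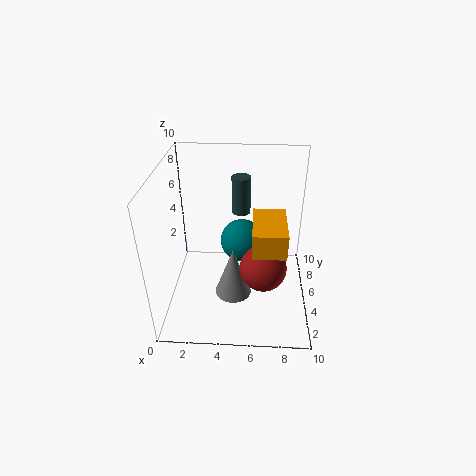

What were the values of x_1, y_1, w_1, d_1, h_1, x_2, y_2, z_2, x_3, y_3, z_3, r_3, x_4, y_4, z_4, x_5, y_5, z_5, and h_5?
x_1 = 6; y_1 = 1; w_1 = 2; d_1 = 3.25; h_1 = 1.5; x_2 = 5.25; y_2 = 5.5; z_2 = 4.5; x_3 = 5; y_3 = 9.25; z_3 = 4.75; r_3 = 0.75; x_4 = 6.75; y_4 = 2.75; z_4 = 4.25; x_5 = 4.75; y_5 = 3.5; z_5 = 1.5; h_5 = 3.5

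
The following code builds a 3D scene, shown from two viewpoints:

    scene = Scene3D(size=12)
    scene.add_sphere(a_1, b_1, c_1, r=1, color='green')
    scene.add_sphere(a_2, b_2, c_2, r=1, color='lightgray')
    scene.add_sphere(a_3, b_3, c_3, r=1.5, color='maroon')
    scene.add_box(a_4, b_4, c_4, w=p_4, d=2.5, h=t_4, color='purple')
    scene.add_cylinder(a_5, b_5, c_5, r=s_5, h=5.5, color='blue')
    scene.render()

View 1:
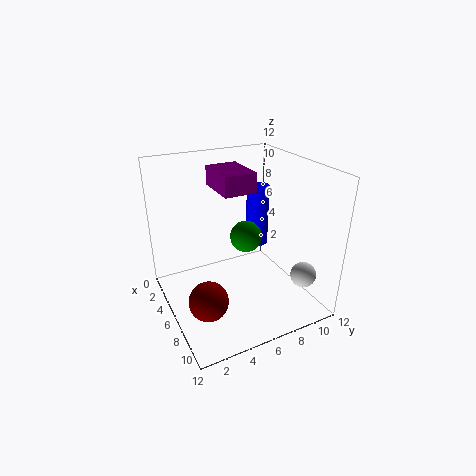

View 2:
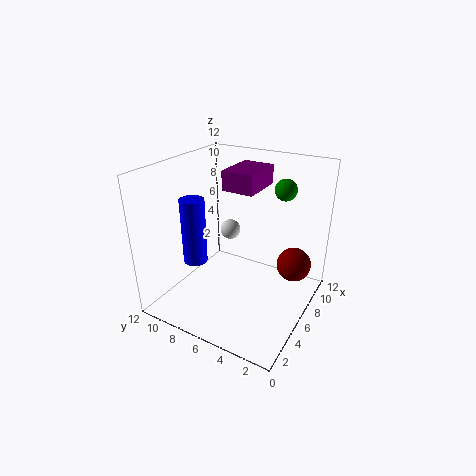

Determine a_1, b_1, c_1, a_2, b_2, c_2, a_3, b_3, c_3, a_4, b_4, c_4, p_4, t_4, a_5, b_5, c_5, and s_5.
a_1 = 11, b_1 = 4, c_1 = 9, a_2 = 10.5, b_2 = 9.5, c_2 = 4, a_3 = 9, b_3 = 2, c_3 = 3, a_4 = 4.5, b_4 = 4, c_4 = 10.5, p_4 = 3.5, t_4 = 1.5, a_5 = 4, b_5 = 9, c_5 = 4, s_5 = 1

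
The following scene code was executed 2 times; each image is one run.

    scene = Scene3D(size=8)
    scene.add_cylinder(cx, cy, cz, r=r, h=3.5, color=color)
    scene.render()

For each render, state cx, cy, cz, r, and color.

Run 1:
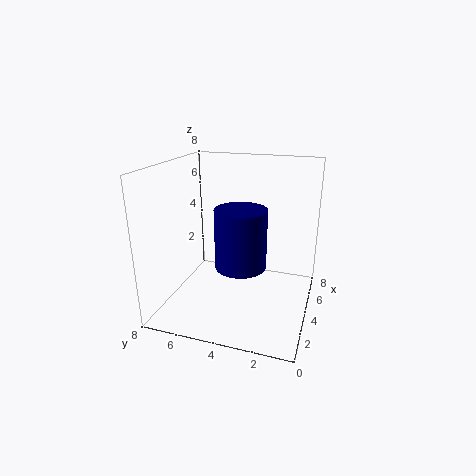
cx = 4.5
cy = 4
cz = 2
r = 1.5
color = 'navy'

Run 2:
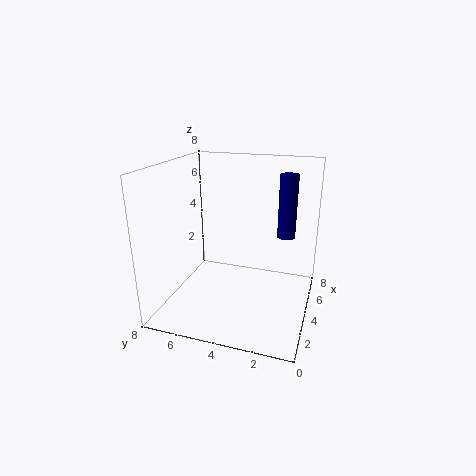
cx = 5
cy = 1.5
cz = 4
r = 0.5
color = 'navy'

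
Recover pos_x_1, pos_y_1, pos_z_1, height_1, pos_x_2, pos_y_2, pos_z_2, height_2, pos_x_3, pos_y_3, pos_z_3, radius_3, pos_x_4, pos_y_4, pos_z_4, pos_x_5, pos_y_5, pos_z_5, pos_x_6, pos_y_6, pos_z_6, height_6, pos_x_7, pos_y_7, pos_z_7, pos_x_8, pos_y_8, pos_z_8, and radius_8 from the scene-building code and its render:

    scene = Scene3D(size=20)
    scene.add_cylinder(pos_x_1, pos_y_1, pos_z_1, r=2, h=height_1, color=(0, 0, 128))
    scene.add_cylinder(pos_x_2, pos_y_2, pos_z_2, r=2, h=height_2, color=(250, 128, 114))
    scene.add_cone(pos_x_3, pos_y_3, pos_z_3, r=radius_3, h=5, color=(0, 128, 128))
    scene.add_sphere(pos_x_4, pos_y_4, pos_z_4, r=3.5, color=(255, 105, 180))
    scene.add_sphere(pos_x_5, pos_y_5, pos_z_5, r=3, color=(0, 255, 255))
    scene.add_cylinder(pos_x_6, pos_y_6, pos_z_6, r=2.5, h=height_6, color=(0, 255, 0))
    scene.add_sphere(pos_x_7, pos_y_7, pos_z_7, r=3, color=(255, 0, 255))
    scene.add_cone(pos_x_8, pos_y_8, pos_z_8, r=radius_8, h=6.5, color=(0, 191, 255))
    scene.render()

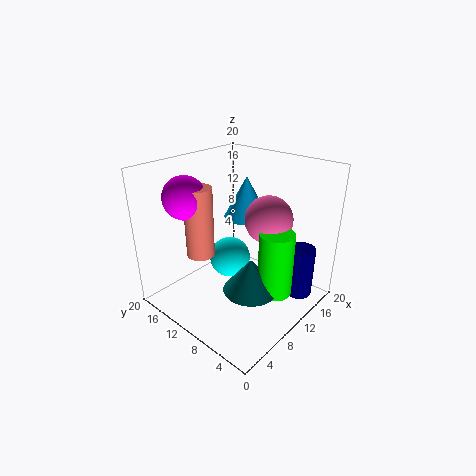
pos_x_1 = 16.5
pos_y_1 = 3.5
pos_z_1 = 0.5
height_1 = 7.5
pos_x_2 = 7
pos_y_2 = 14.5
pos_z_2 = 7
height_2 = 10
pos_x_3 = 10.5
pos_y_3 = 8
pos_z_3 = 2
radius_3 = 4
pos_x_4 = 15
pos_y_4 = 8.5
pos_z_4 = 11.5
pos_x_5 = 11
pos_y_5 = 12.5
pos_z_5 = 5.5
pos_x_6 = 13
pos_y_6 = 5.5
pos_z_6 = 1.5
height_6 = 9.5
pos_x_7 = 6
pos_y_7 = 16
pos_z_7 = 15.5
pos_x_8 = 16.5
pos_y_8 = 14
pos_z_8 = 10
radius_8 = 3.5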